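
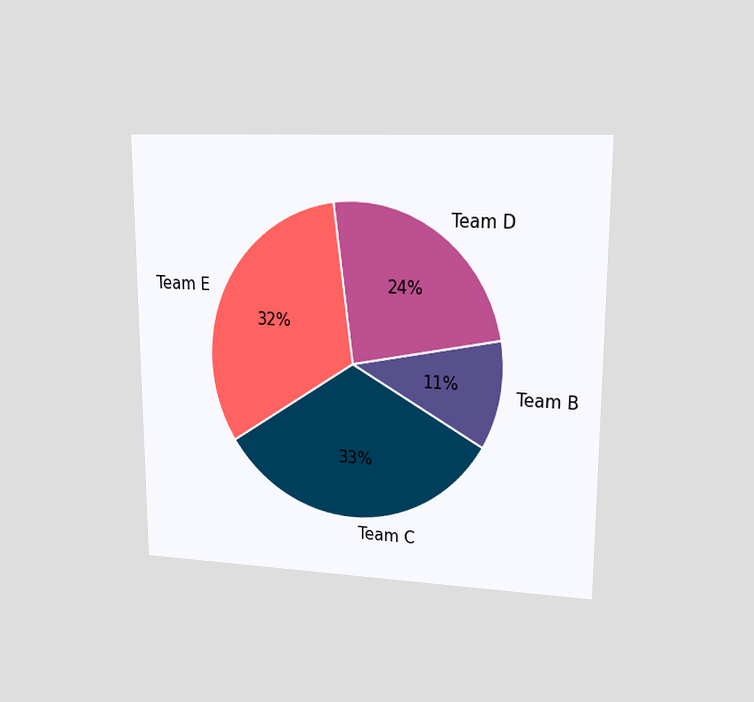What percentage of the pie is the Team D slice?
The chart is viewed at a slight angle. The Team D slice takes up 24% of the pie.

24%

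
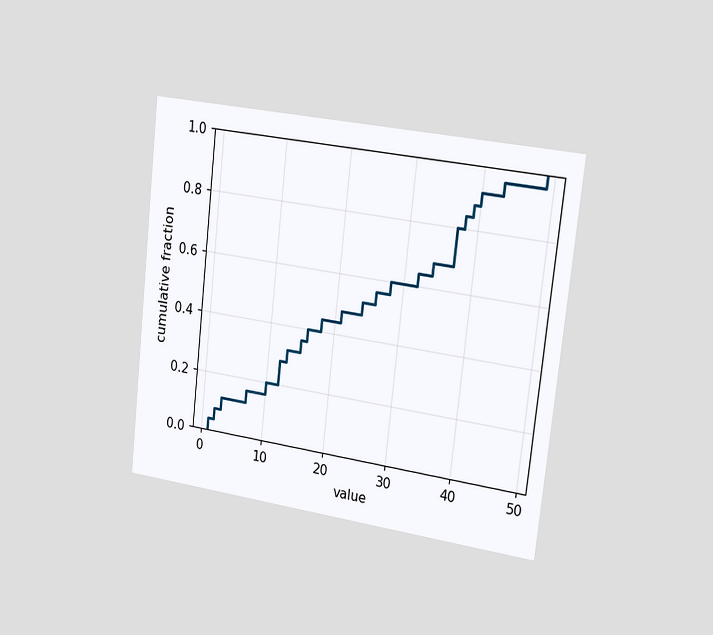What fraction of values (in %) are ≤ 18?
The chart is tilted about 6° clockwise and viewed slightly from the right. At x=18 the ECDF step is at 44%.

44%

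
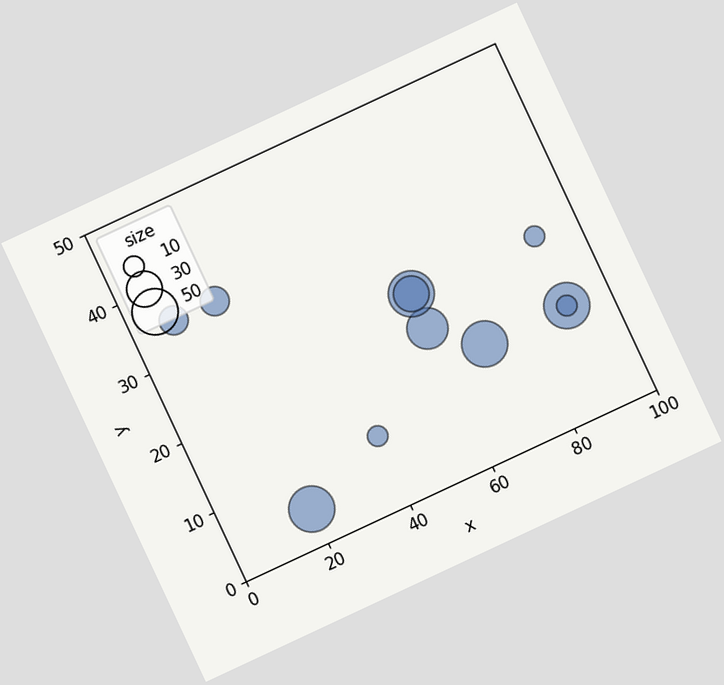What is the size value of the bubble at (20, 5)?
The chart is tilted about 25° counter-clockwise. Matching the bubble at (20, 5) against the size legend gives 50.

50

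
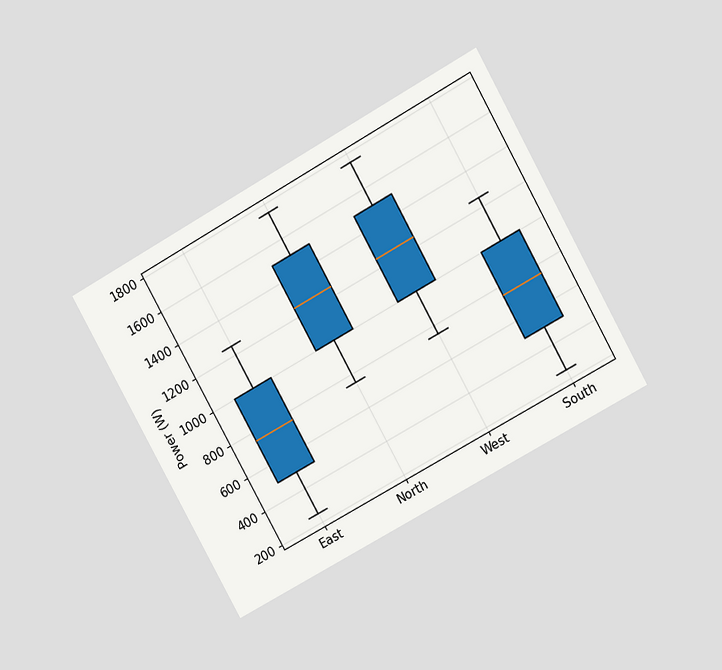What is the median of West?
The chart is tilted about 29° counter-clockwise and viewed at a slight angle. The median line in the West box sits at 1250W.

1250W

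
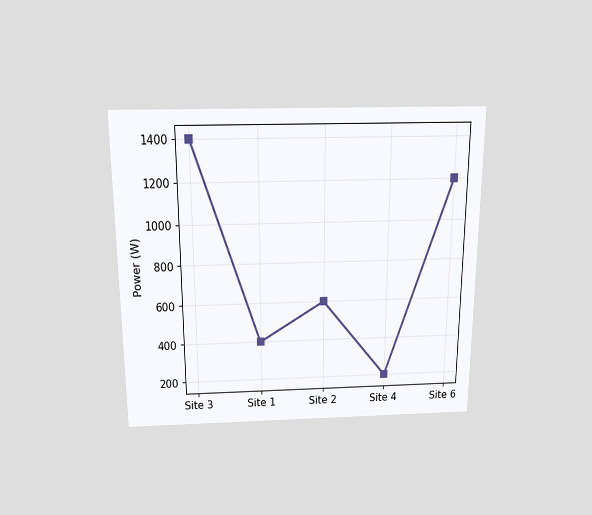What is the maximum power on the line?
The chart is viewed slightly from above. The highest point is at Site 3, and reading across to the y-axis gives 1400W.

1400W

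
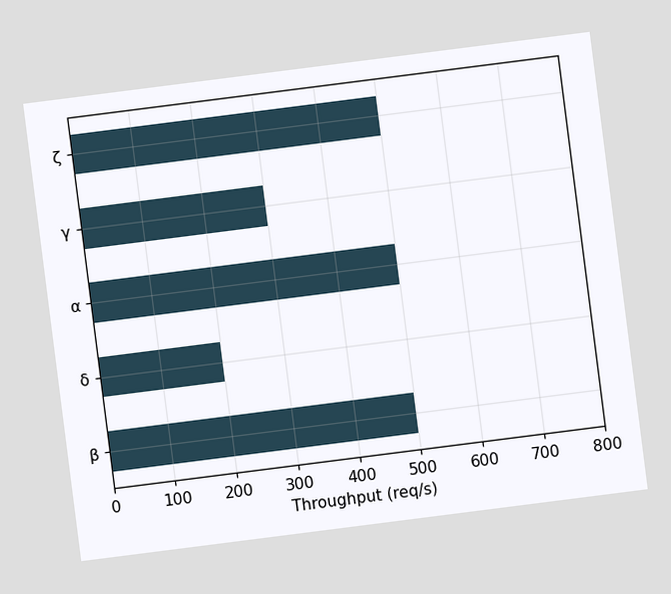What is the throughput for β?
The chart is tilted about 7° counter-clockwise. Reading along the chart's x-axis, the β bar reaches 500req/s.

500req/s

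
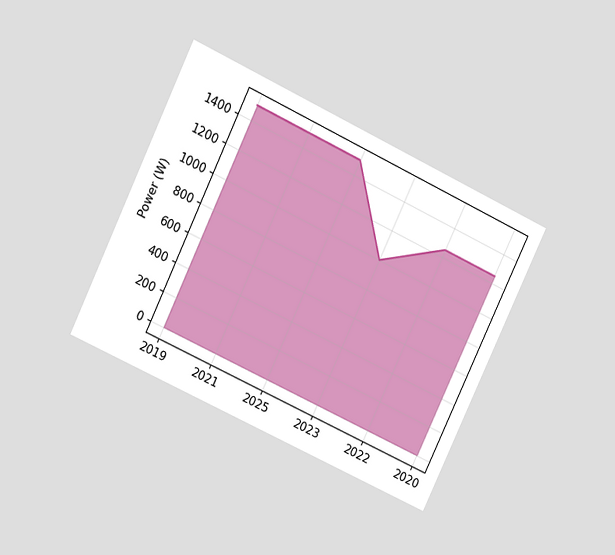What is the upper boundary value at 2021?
The chart is tilted about 25° clockwise and viewed at a slight angle. At 2021 the upper boundary is at 1500W.

1500W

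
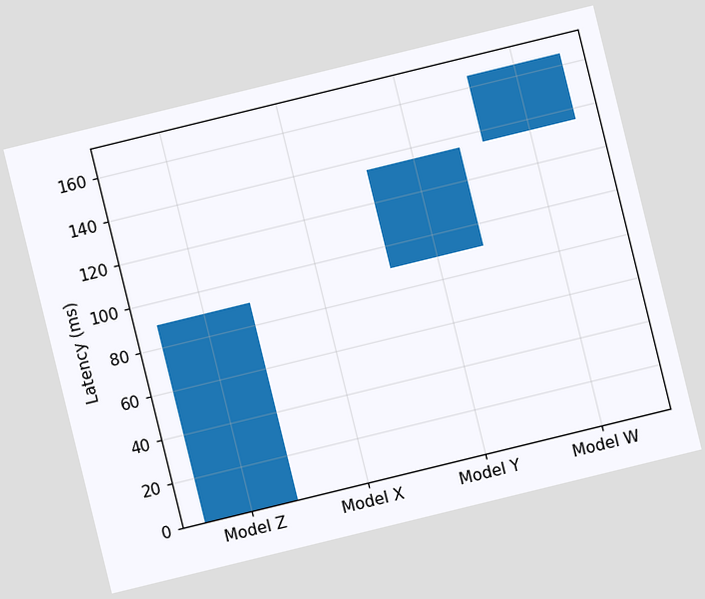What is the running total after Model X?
90ms

The chart is tilted about 14° counter-clockwise. After Model X the running total reaches 90ms.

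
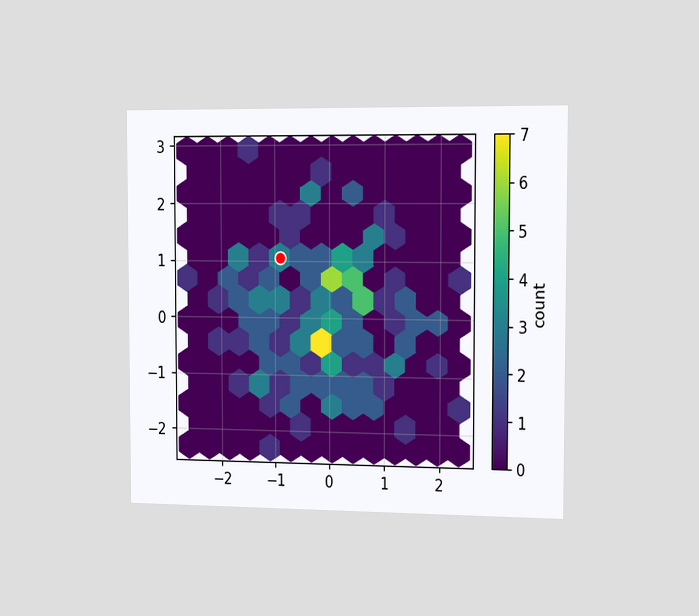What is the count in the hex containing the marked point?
The chart is viewed slightly from the right. The marked hex reads 3 on the colorbar.

3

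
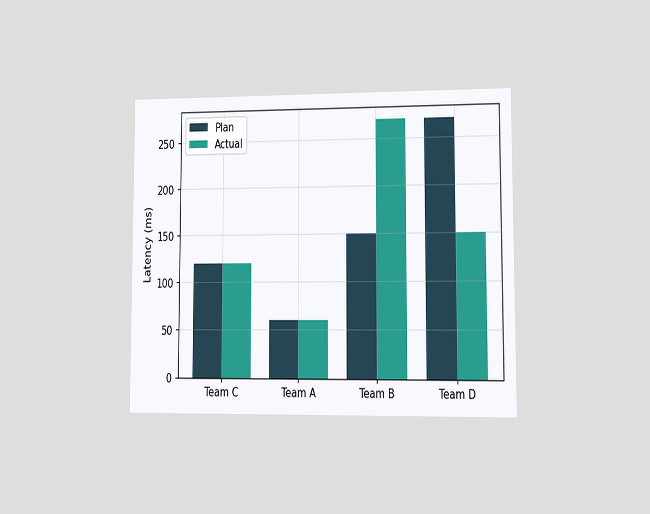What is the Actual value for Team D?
The chart is viewed at a slight angle. The Actual bar at Team D reaches 150ms on the y-axis.

150ms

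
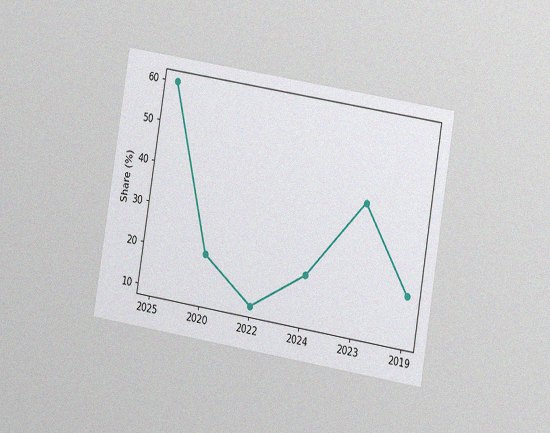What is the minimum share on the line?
10%

The chart is tilted about 9° clockwise and viewed at a slight angle, with some photo noise. The lowest point is at 2022, and reading across to the y-axis gives 10%.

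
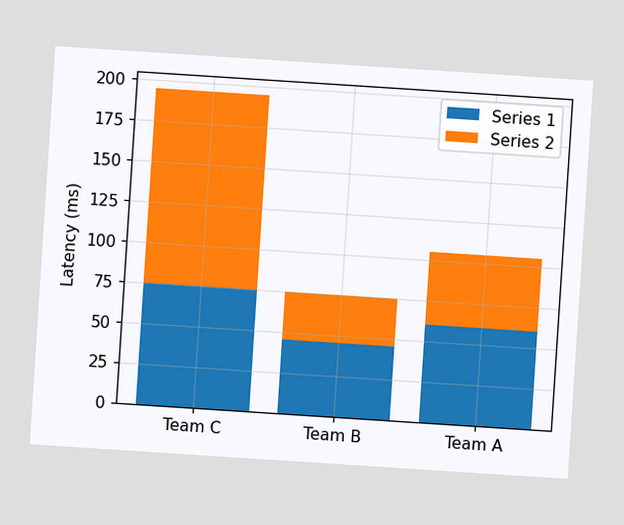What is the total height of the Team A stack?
105ms

The chart is tilted about 4° clockwise. The Team A stack's top reaches 105ms on the y-axis.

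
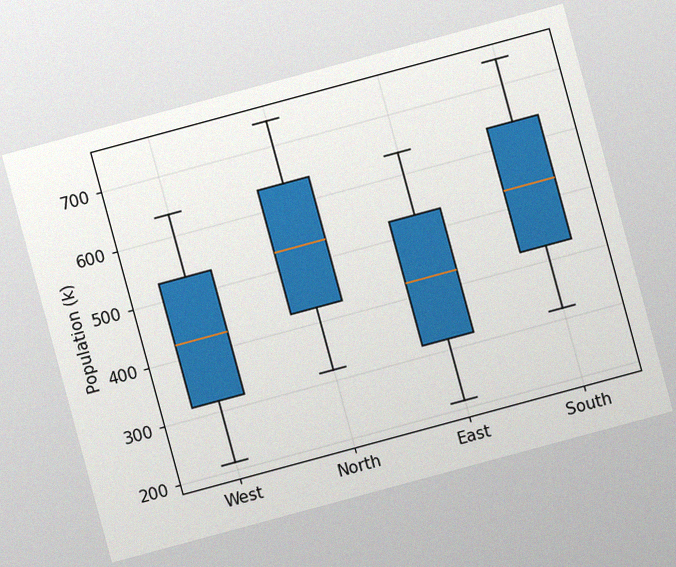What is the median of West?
424k

The chart is tilted about 15° counter-clockwise, with some photo noise. The median line in the West box sits at 424k.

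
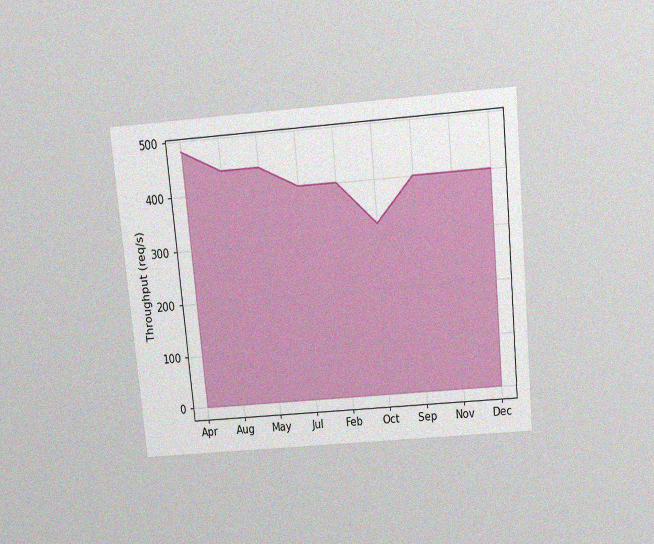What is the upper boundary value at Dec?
The chart is tilted about 5° counter-clockwise and viewed slightly from above, with some photo noise. At Dec the upper boundary is at 400req/s.

400req/s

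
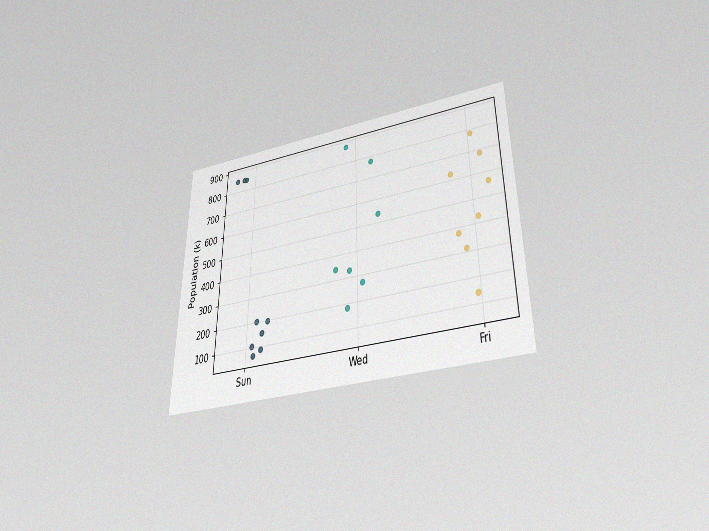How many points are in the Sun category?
The chart is viewed slightly from below, with some photo noise. Counting the markers in the Sun column gives 9.

9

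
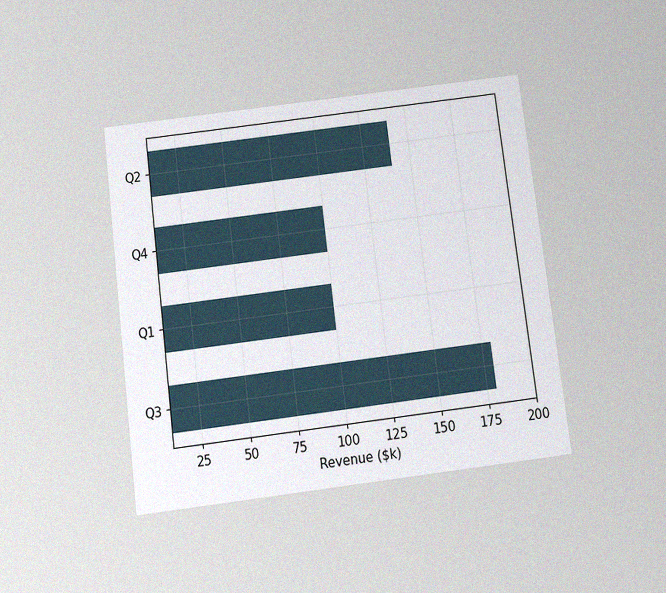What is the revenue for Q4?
The chart is tilted about 7° counter-clockwise and viewed slightly from below, with some photo noise. Reading along the chart's x-axis, the Q4 bar reaches $100k.

$100k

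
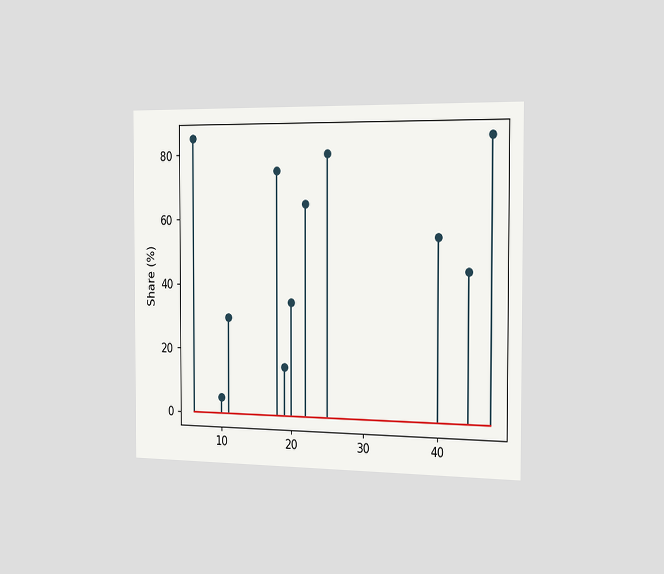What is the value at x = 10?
5%

The chart is viewed slightly from the right. The stem at x=10 reaches 5%.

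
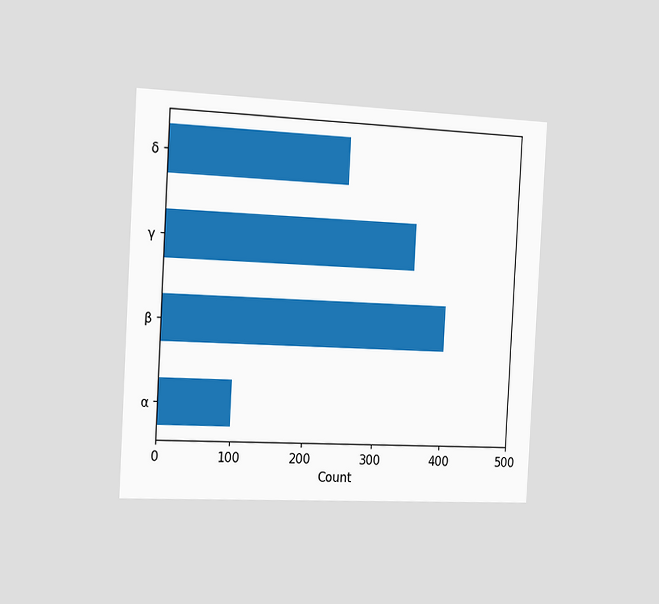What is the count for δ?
250

The chart is tilted about 3° clockwise and viewed slightly from the left. Reading along the chart's x-axis, the δ bar reaches 250.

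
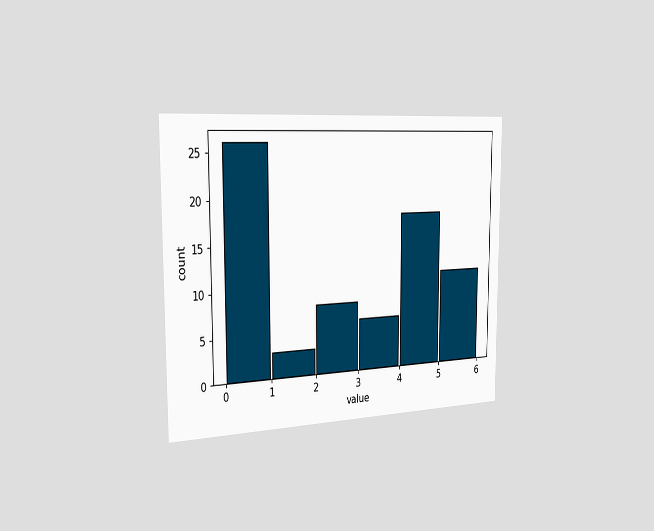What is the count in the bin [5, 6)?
11

The chart is viewed slightly from the left. The [5, 6) bin has height 11.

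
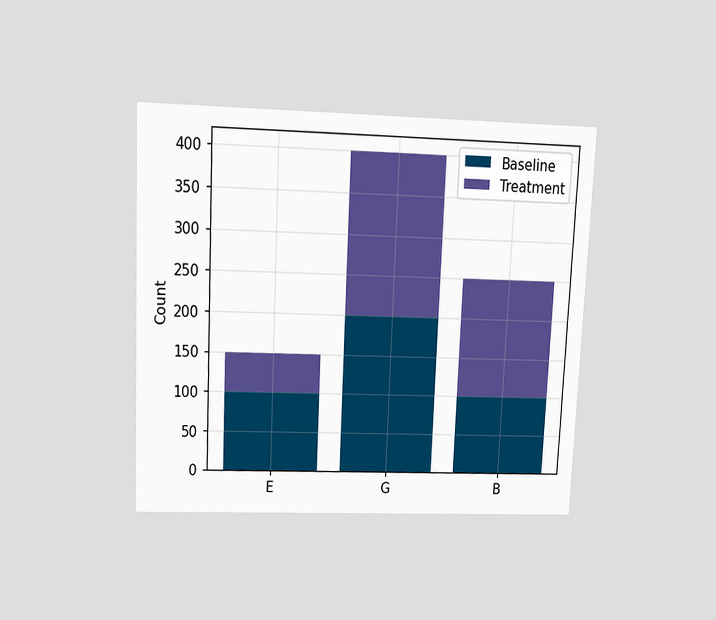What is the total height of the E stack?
The chart is tilted about 3° clockwise and viewed slightly from above. The E stack's top reaches 150 on the y-axis.

150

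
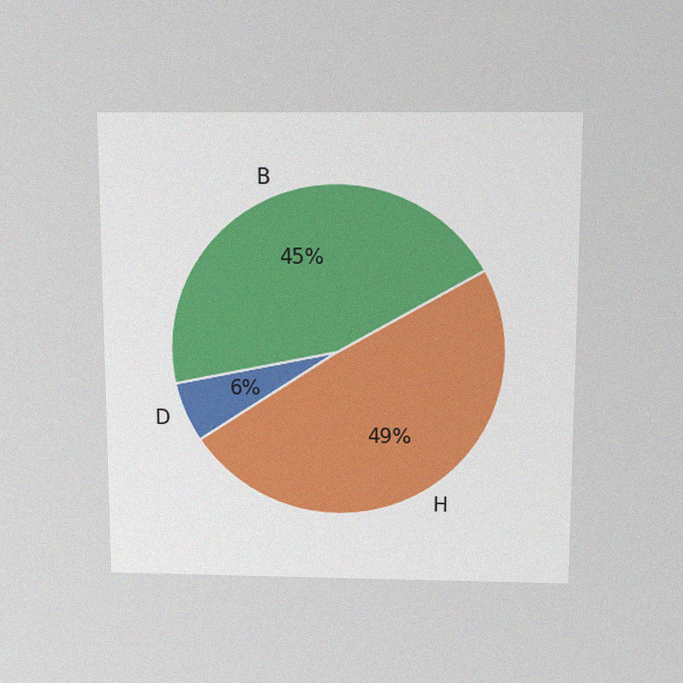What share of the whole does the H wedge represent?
49%

The chart is viewed slightly from above, with some photo noise. The H slice takes up 49% of the pie.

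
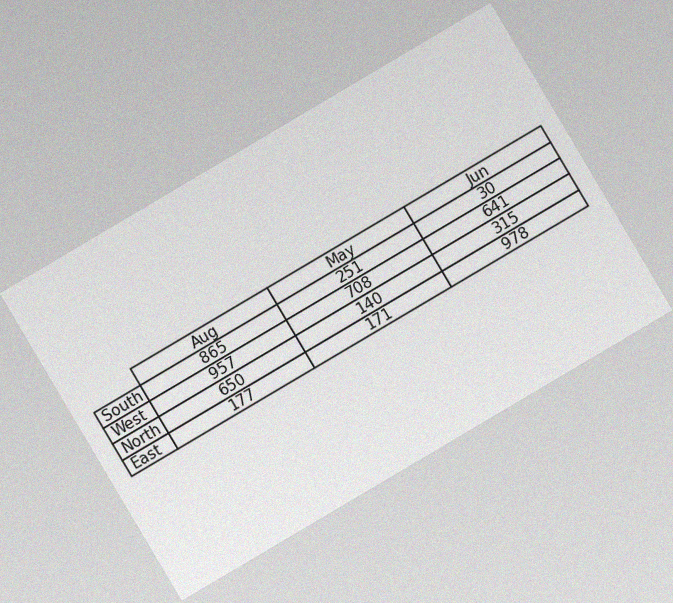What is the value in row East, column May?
171

The chart is tilted about 31° counter-clockwise, with some photo noise. The (East, May) cell reads 171.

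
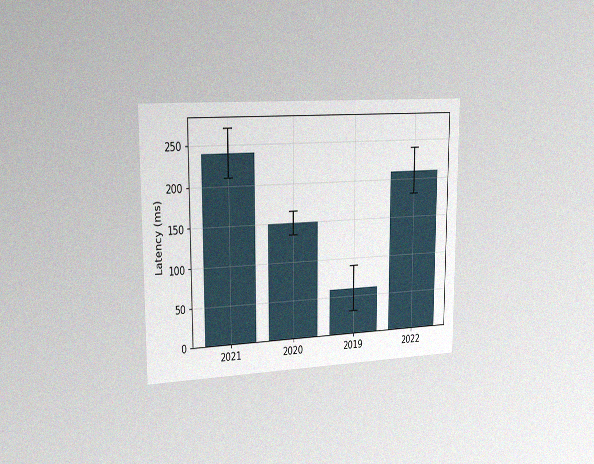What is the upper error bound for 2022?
240ms

The chart is viewed slightly from the left, with some photo noise. The 2022 bar's upper whisker reaches 240ms.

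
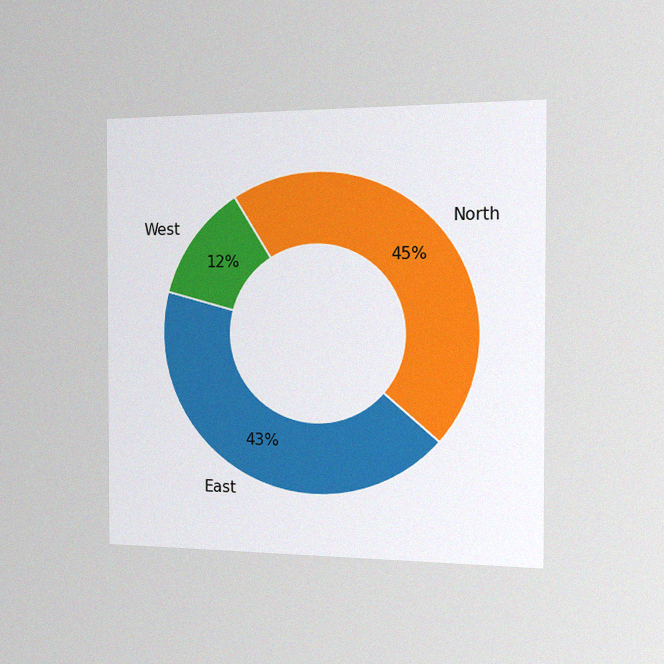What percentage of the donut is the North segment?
The chart is viewed slightly from the right, with some photo noise. The North segment takes up 45% of the ring.

45%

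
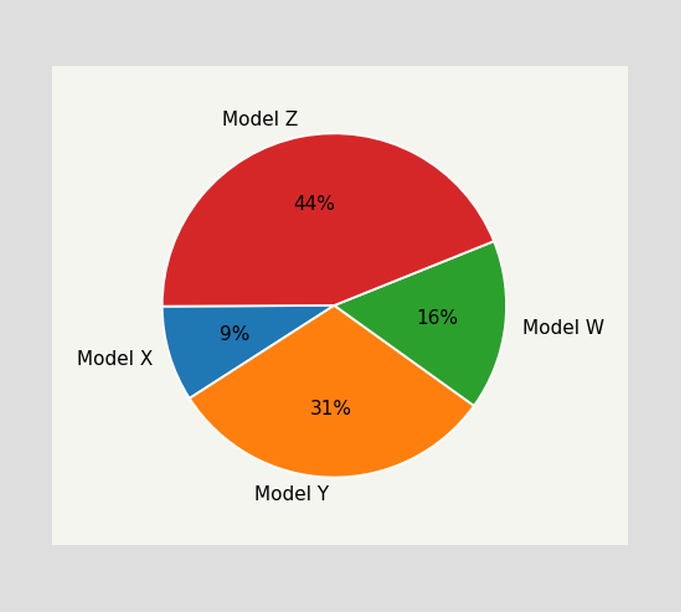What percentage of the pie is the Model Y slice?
31%

The Model Y slice takes up 31% of the pie.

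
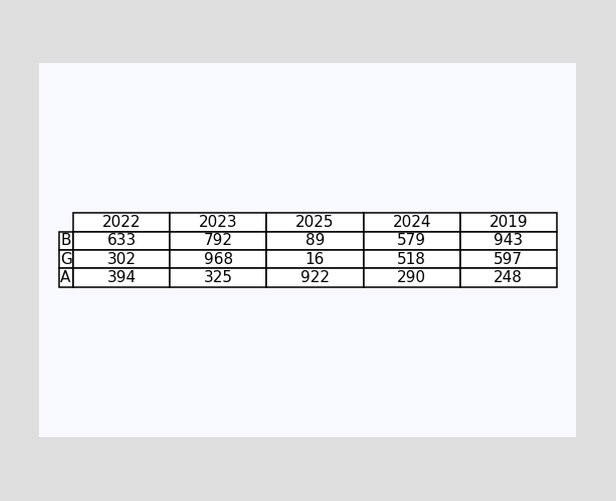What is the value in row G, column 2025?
The (G, 2025) cell reads 16.

16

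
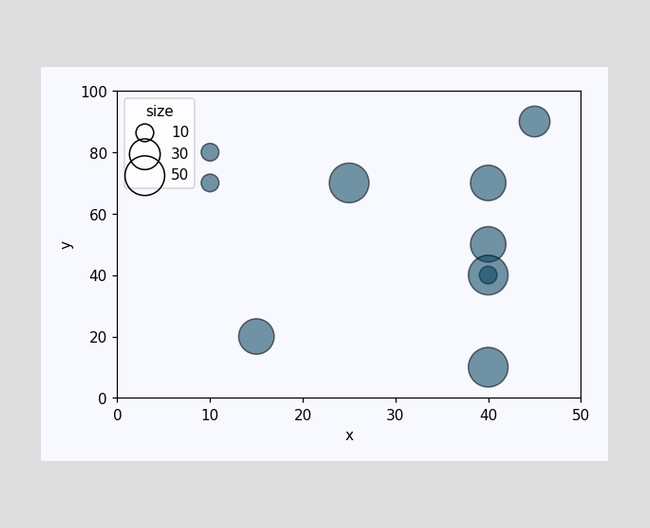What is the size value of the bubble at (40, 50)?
Matching the bubble at (40, 50) against the size legend gives 40.

40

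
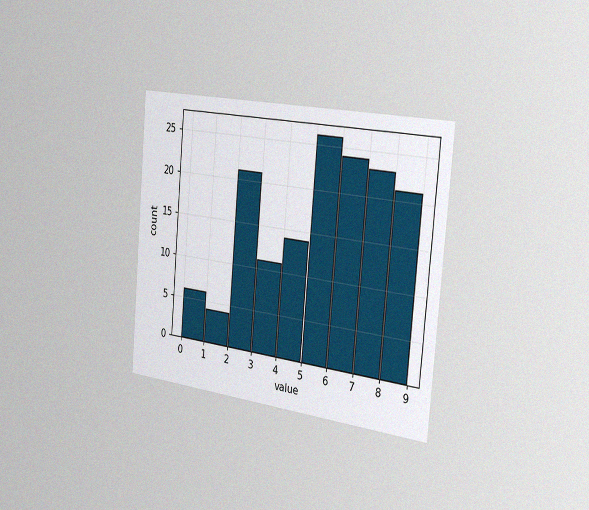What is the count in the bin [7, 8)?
23

The chart is tilted about 5° clockwise and viewed slightly from the right, with some photo noise. The [7, 8) bin has height 23.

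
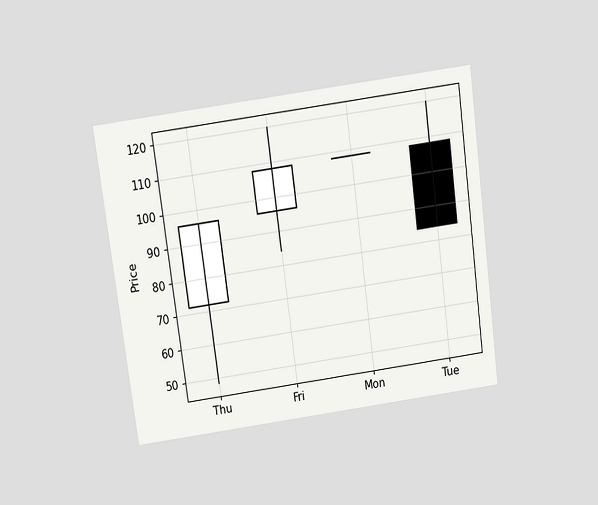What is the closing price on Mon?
108

The chart is tilted about 8° counter-clockwise and viewed slightly from above. The Mon candle closes at 108.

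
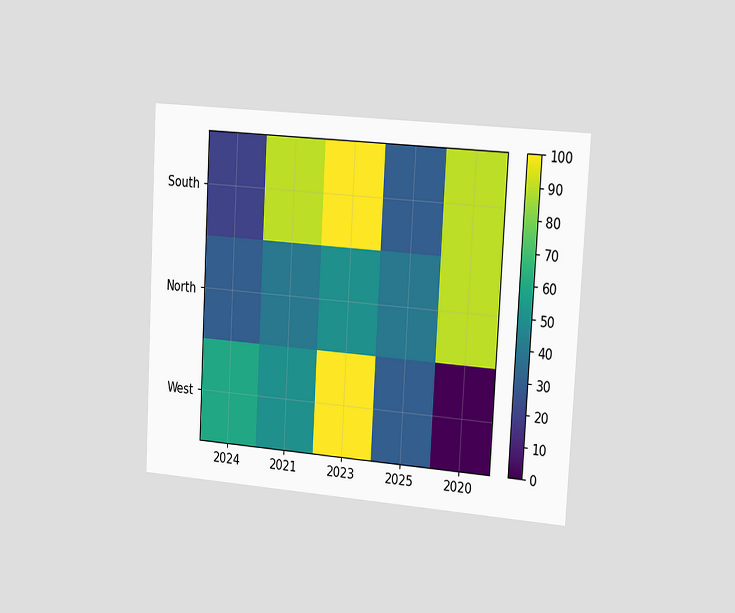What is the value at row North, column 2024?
The chart is tilted about 3° clockwise and viewed slightly from the right. Matching cell (North, 2024) against the colorbar gives 30.

30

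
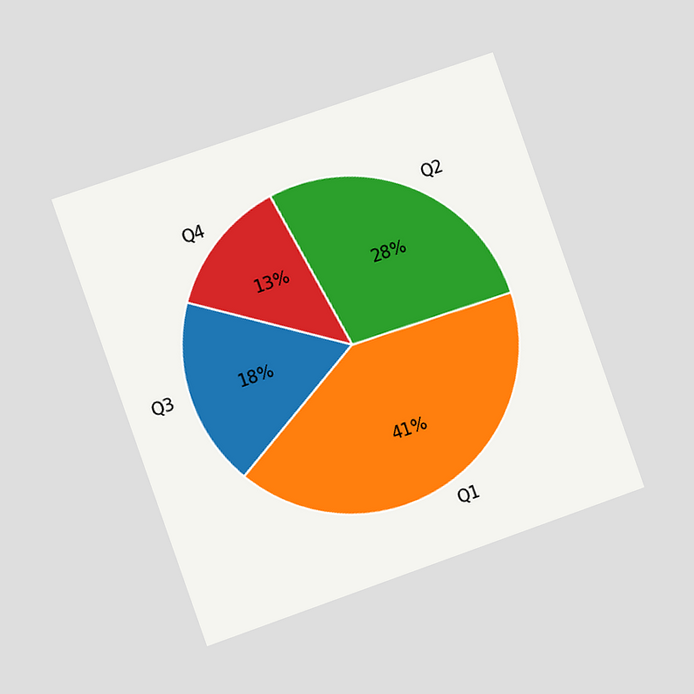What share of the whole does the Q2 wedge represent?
The chart is tilted about 19° counter-clockwise and viewed slightly from the left. The Q2 slice takes up 28% of the pie.

28%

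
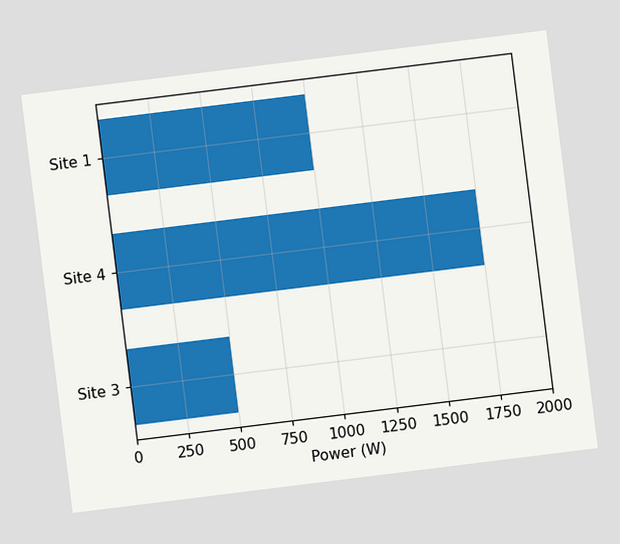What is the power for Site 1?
The chart is tilted about 7° counter-clockwise. Reading along the chart's x-axis, the Site 1 bar reaches 1000W.

1000W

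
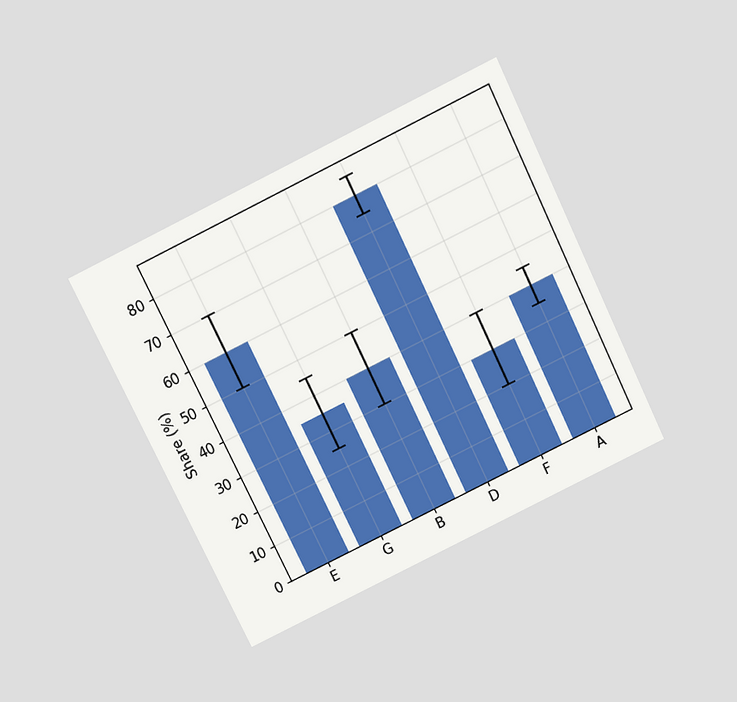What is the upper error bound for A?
The chart is tilted about 26° counter-clockwise and viewed slightly from above. The A bar's upper whisker reaches 45%.

45%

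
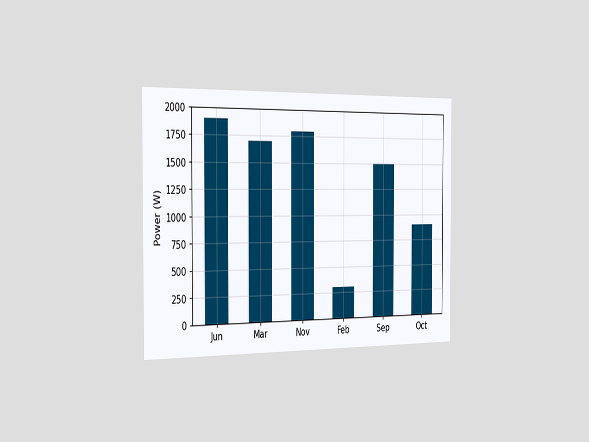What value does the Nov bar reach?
The chart is viewed slightly from the left. Reading along the chart's y-axis, the Nov bar reaches 1800W.

1800W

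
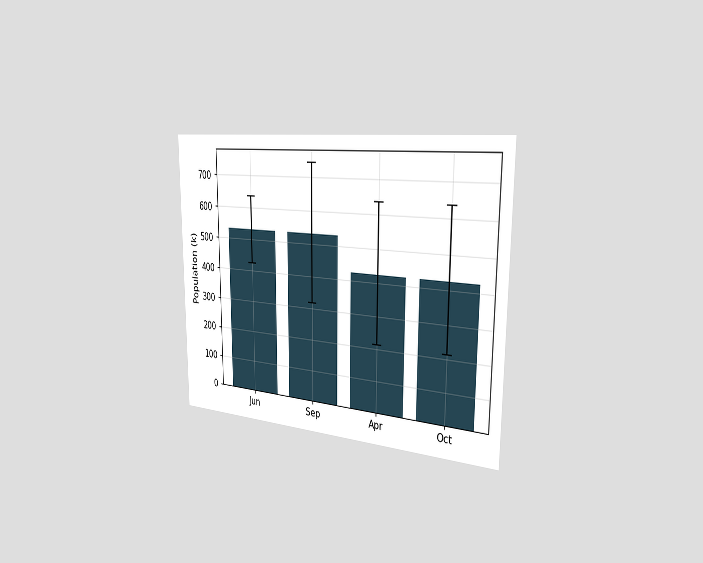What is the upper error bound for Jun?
The chart is viewed slightly from the right. The Jun bar's upper whisker reaches 636k.

636k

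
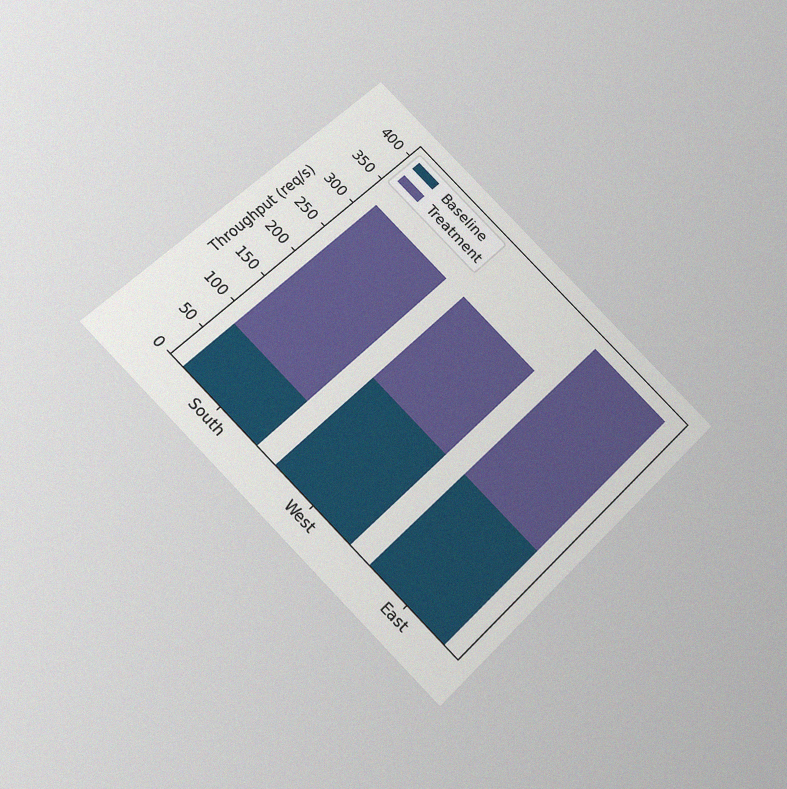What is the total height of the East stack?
The chart is tilted about 45° clockwise and viewed slightly from below, with some photo noise. The East stack's top reaches 400req/s on the y-axis.

400req/s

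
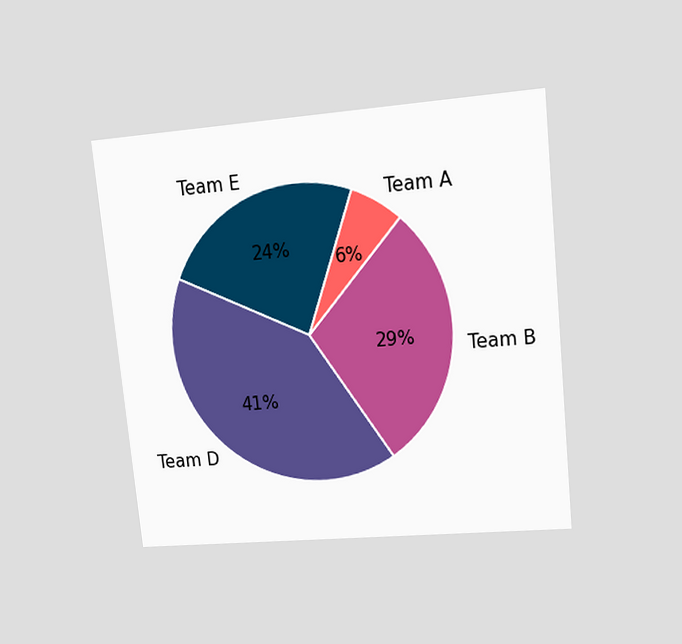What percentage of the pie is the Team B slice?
The chart is tilted about 6° counter-clockwise and viewed at a slight angle. The Team B slice takes up 29% of the pie.

29%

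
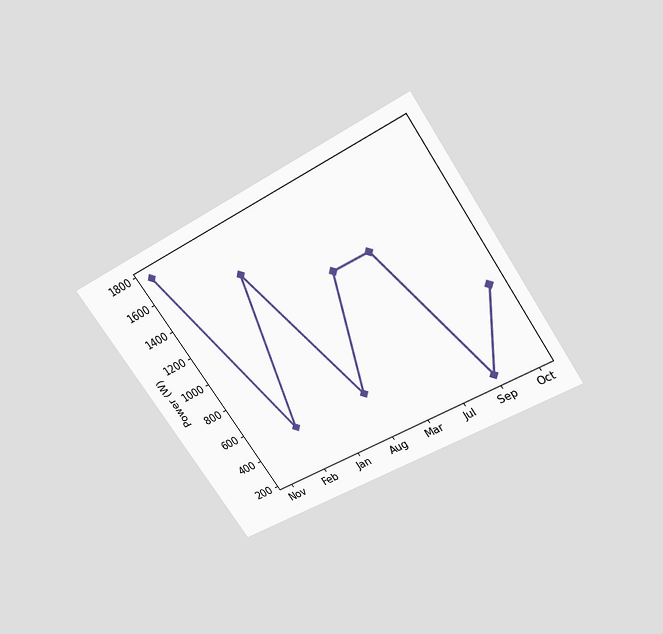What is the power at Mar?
The chart is tilted about 34° counter-clockwise and viewed slightly from above. At Mar, the line is at 1250W.

1250W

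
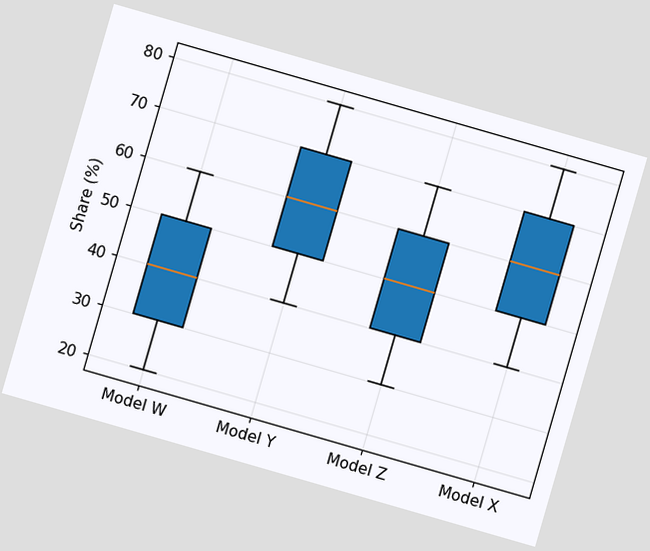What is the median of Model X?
60%

The chart is tilted about 16° clockwise. The median line in the Model X box sits at 60%.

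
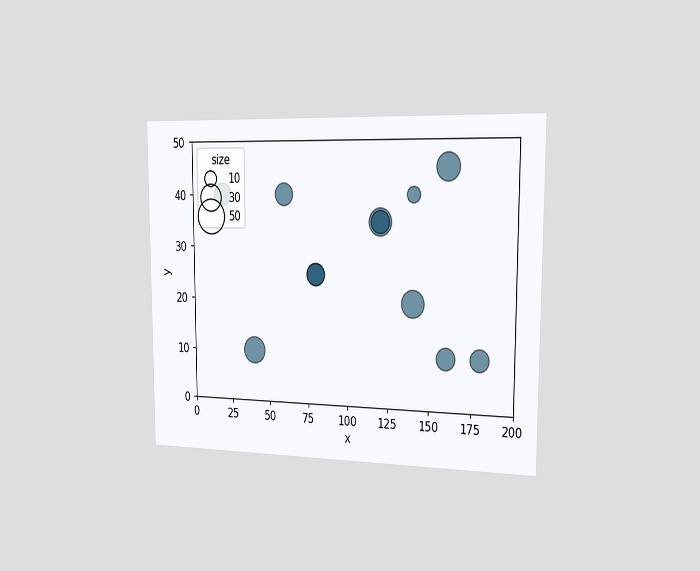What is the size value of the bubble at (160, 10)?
20

The chart is viewed slightly from the right. Matching the bubble at (160, 10) against the size legend gives 20.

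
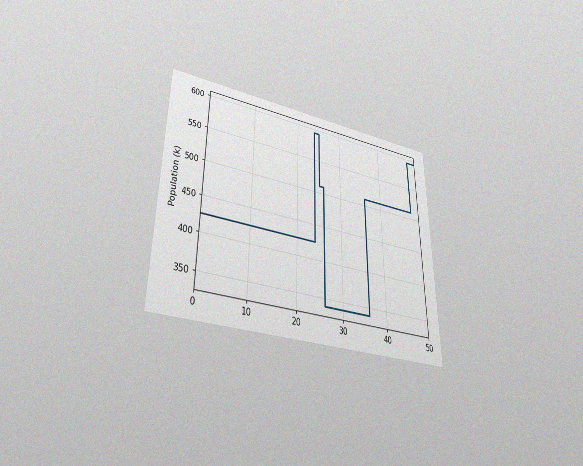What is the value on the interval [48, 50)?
595k

The chart is viewed slightly from below, with some photo noise. On [48, 50) the step sits at 595k.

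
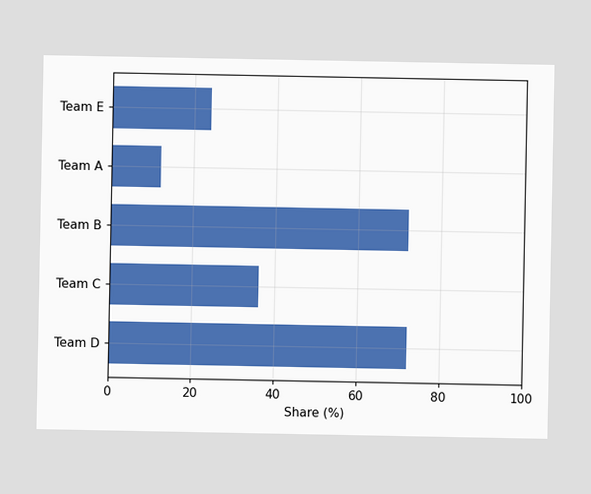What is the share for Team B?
Reading along the chart's x-axis, the Team B bar reaches 72%.

72%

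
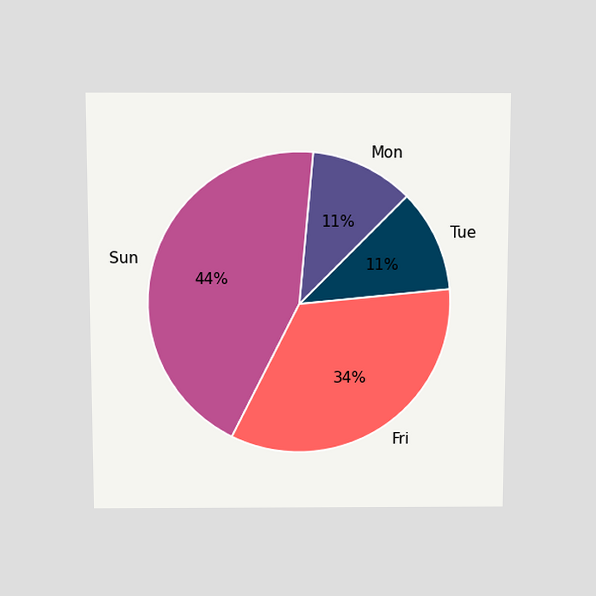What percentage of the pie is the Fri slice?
34%

The chart is viewed slightly from above. The Fri slice takes up 34% of the pie.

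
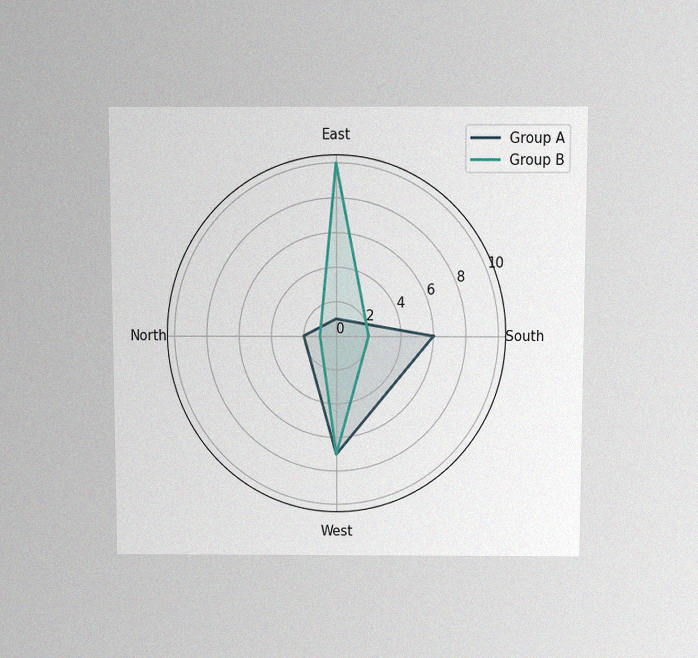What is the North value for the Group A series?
The chart is viewed slightly from above, with some photo noise. On the North axis, Group A reaches 2.

2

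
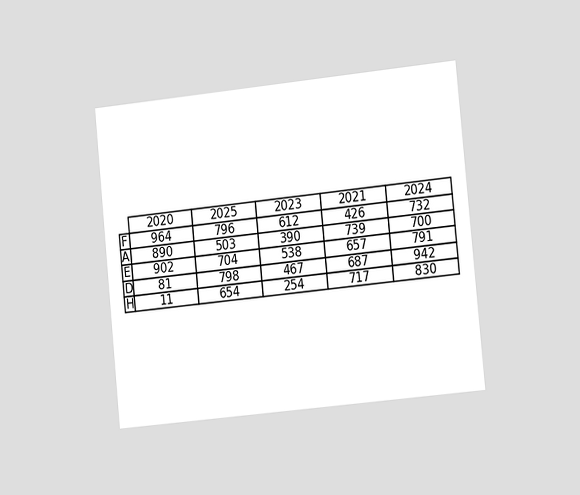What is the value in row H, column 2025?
654

The chart is tilted about 6° counter-clockwise and viewed slightly from the right. The (H, 2025) cell reads 654.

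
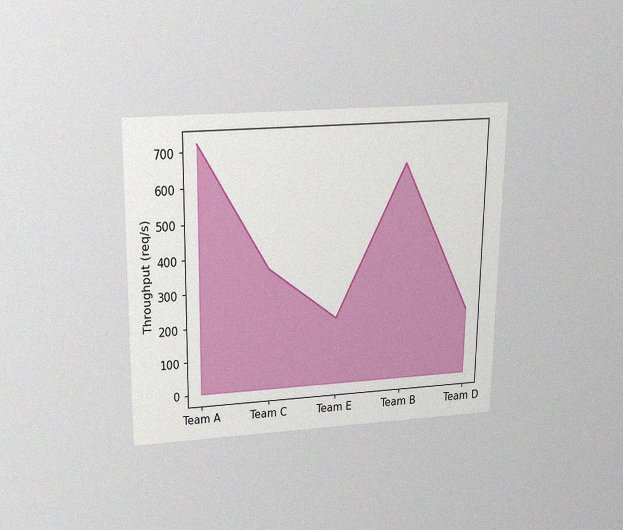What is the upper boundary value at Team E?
The chart is viewed slightly from above, with some photo noise. At Team E the upper boundary is at 200req/s.

200req/s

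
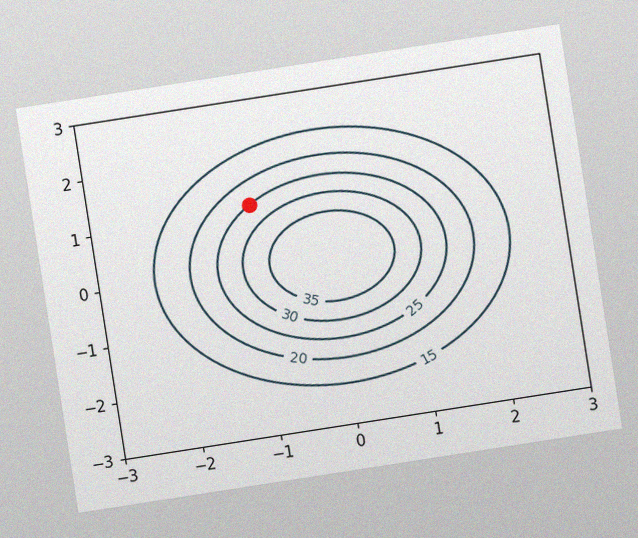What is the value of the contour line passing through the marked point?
The chart is tilted about 9° counter-clockwise, with some photo noise. The marked point sits on the contour labelled 25.

25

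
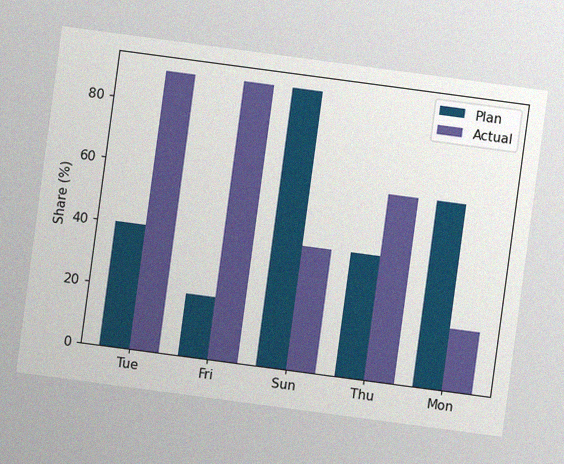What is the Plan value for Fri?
20%

The chart is tilted about 8° clockwise, with some photo noise. The Plan bar at Fri reaches 20% on the y-axis.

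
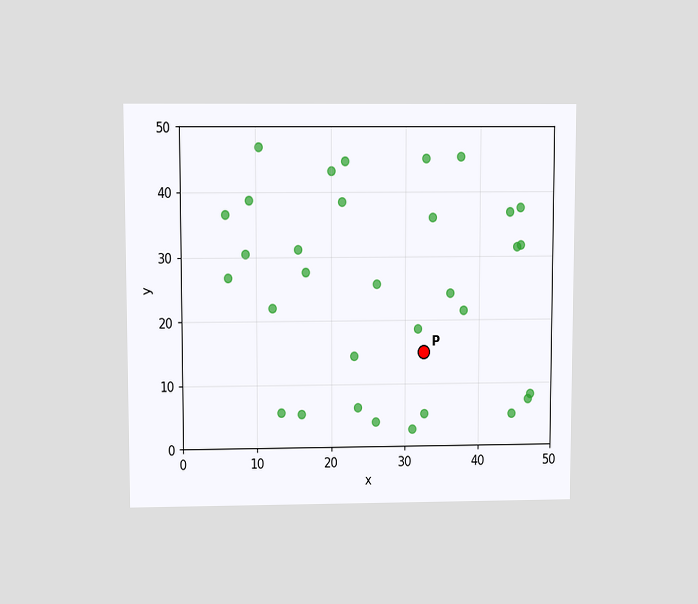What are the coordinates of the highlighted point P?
The chart is viewed slightly from above. Following the gridlines from P to each axis, P sits at (32.5, 15).

(32.5, 15)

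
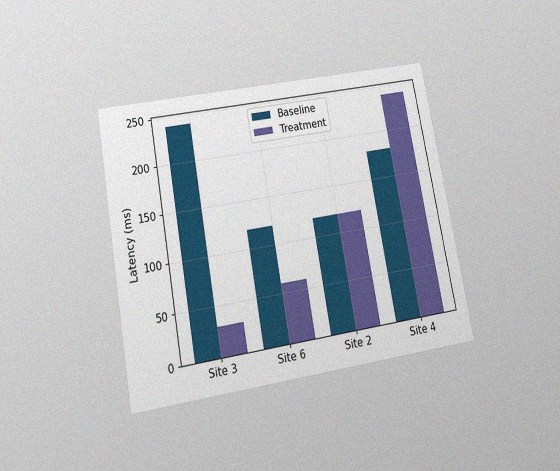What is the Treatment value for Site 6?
The chart is tilted about 10° counter-clockwise and viewed slightly from below, with some photo noise. The Treatment bar at Site 6 reaches 60ms on the y-axis.

60ms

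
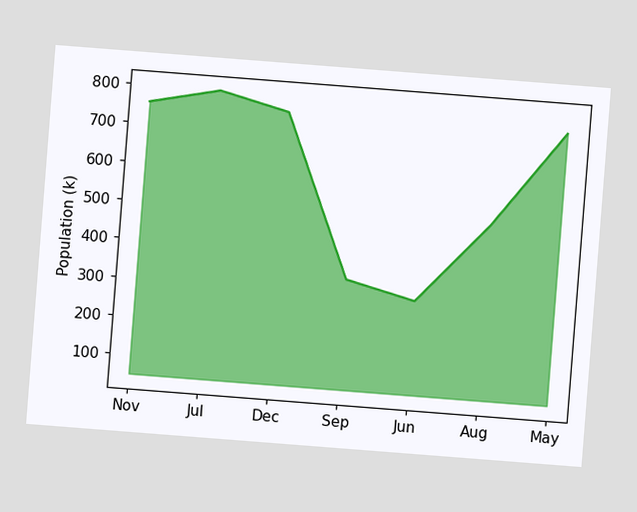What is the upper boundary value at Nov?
756k

The chart is tilted about 4° clockwise. At Nov the upper boundary is at 756k.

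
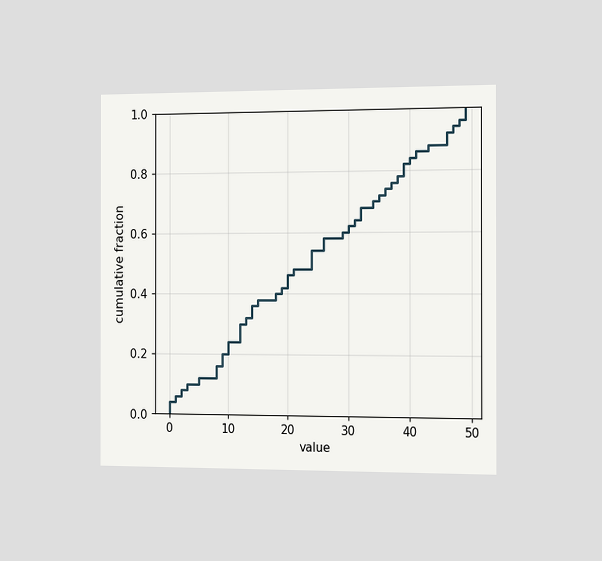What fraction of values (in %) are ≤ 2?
8%

The chart is viewed slightly from the right. At x=2 the ECDF step is at 8%.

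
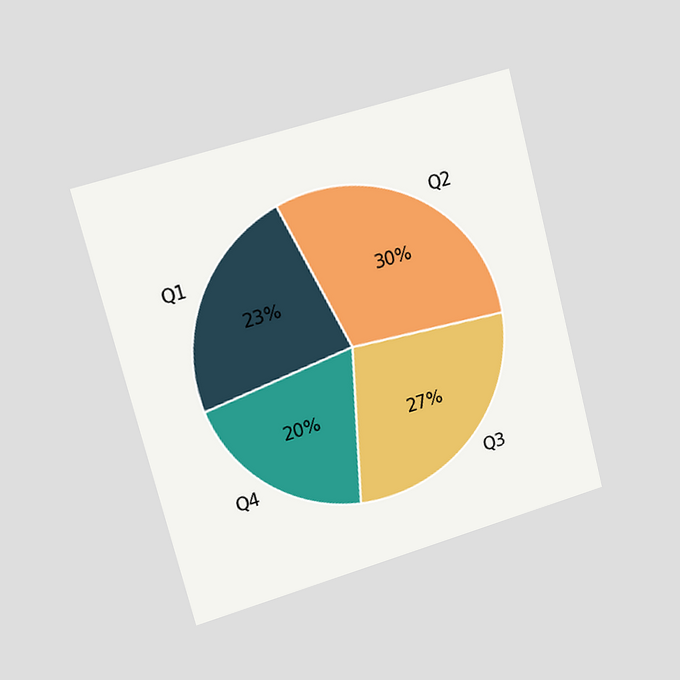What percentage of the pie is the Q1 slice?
23%

The chart is tilted about 14° counter-clockwise and viewed slightly from the left. The Q1 slice takes up 23% of the pie.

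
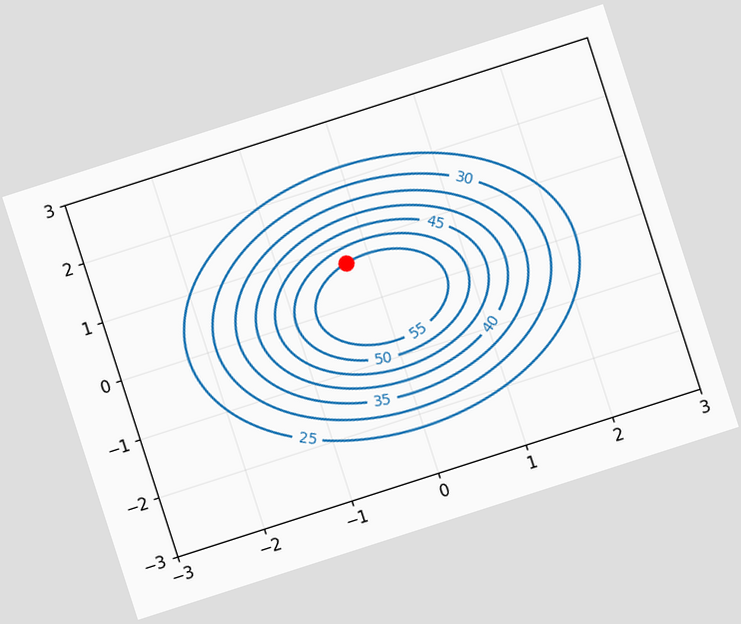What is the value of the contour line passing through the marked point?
55

The chart is tilted about 18° counter-clockwise. The marked point sits on the contour labelled 55.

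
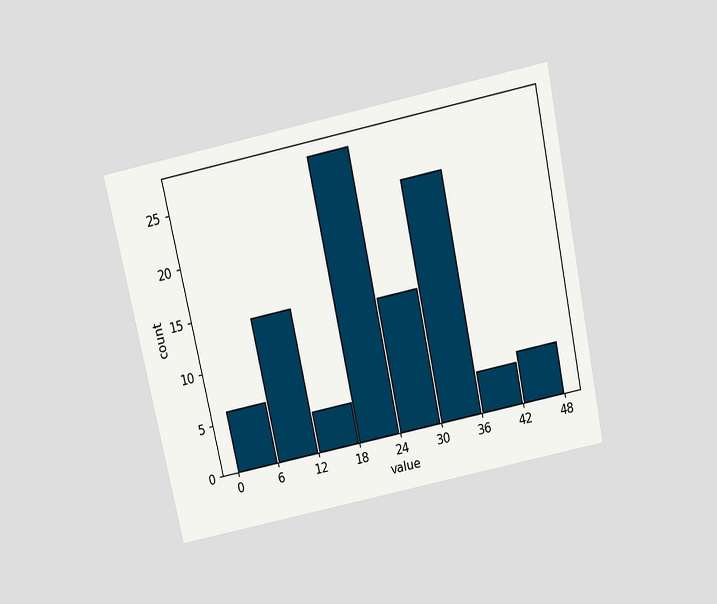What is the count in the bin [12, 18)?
The chart is tilted about 12° counter-clockwise and viewed slightly from above. The [12, 18) bin has height 4.

4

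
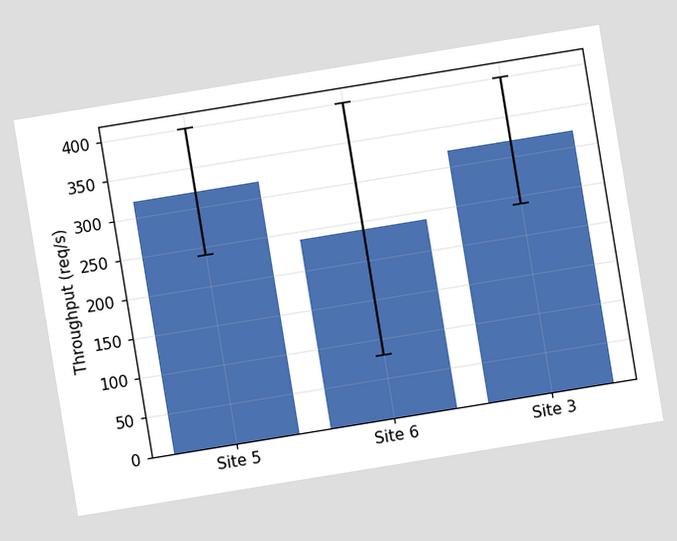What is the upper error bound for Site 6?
The chart is tilted about 9° counter-clockwise. The Site 6 bar's upper whisker reaches 400req/s.

400req/s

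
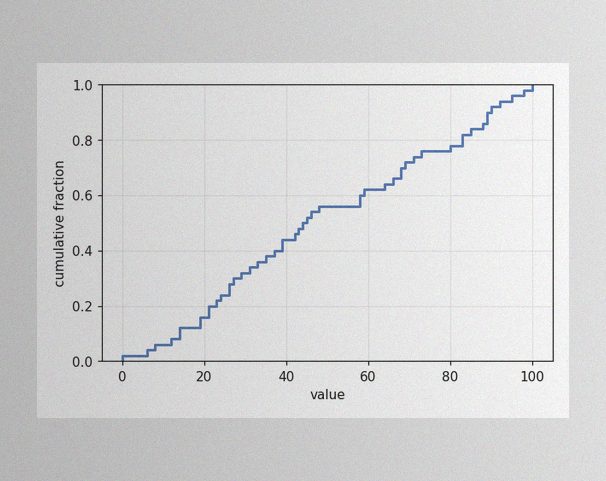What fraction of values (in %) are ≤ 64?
The image has some photo noise and uneven lighting. At x=64 the ECDF step is at 64%.

64%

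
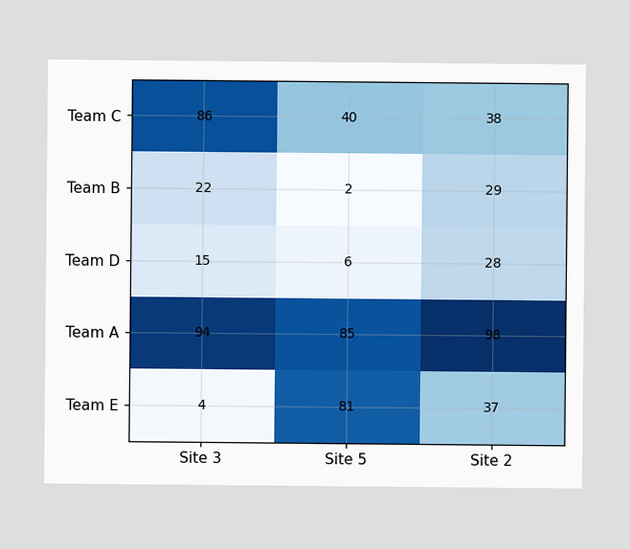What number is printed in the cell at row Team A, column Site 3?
The (Team A, Site 3) cell reads 94.

94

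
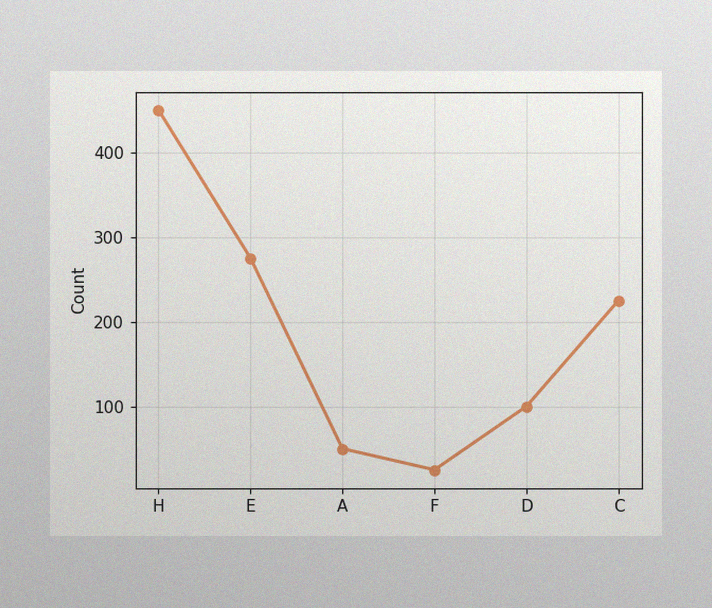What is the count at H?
450

The image has some photo noise and uneven lighting. At H, the line is at 450.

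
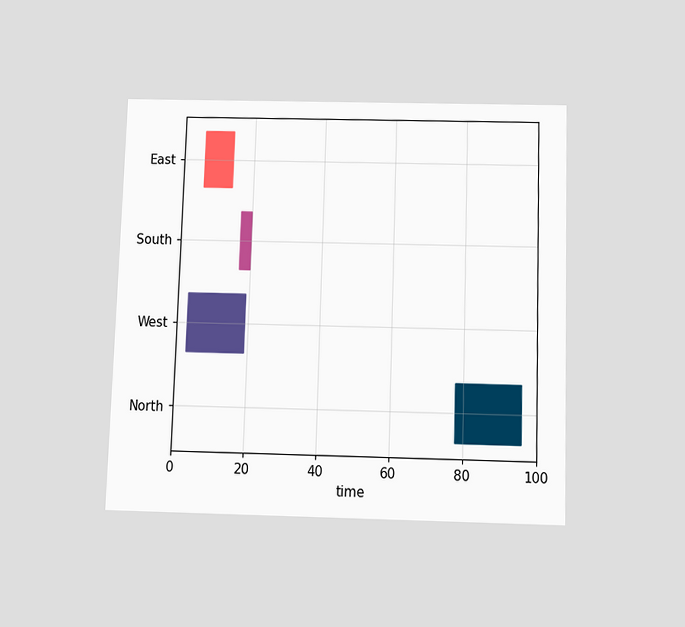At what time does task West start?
The chart is viewed slightly from below. The West bar begins at t=3.

3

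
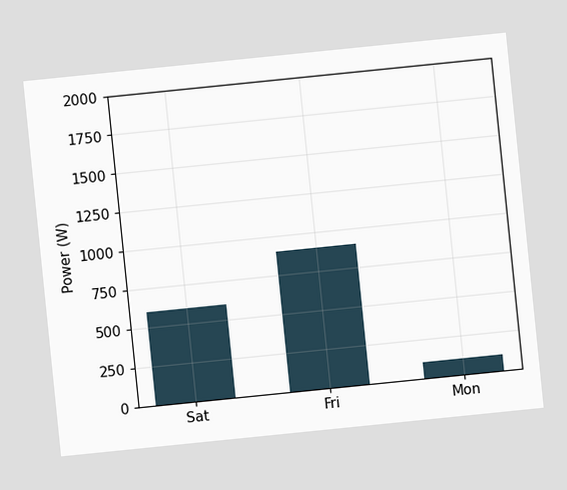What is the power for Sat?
The chart is tilted about 6° counter-clockwise. Reading along the chart's y-axis, the Sat bar reaches 600W.

600W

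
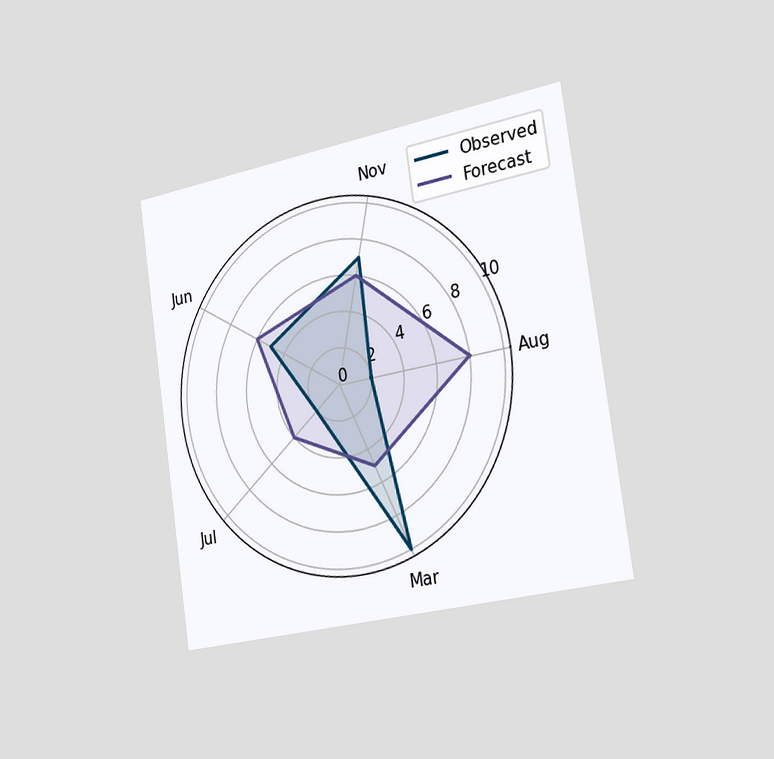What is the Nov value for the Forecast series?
The chart is tilted about 8° counter-clockwise and viewed slightly from the right. On the Nov axis, Forecast reaches 6.

6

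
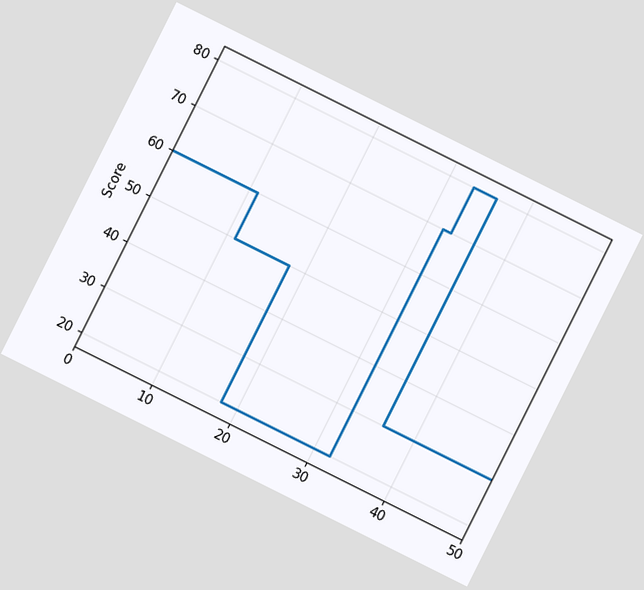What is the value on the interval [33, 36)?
80

The chart is tilted about 27° clockwise. On [33, 36) the step sits at 80.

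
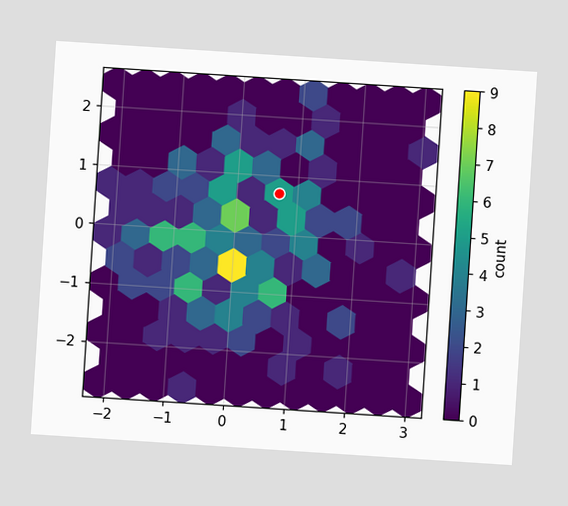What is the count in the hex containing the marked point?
5

The chart is tilted about 4° clockwise. The marked hex reads 5 on the colorbar.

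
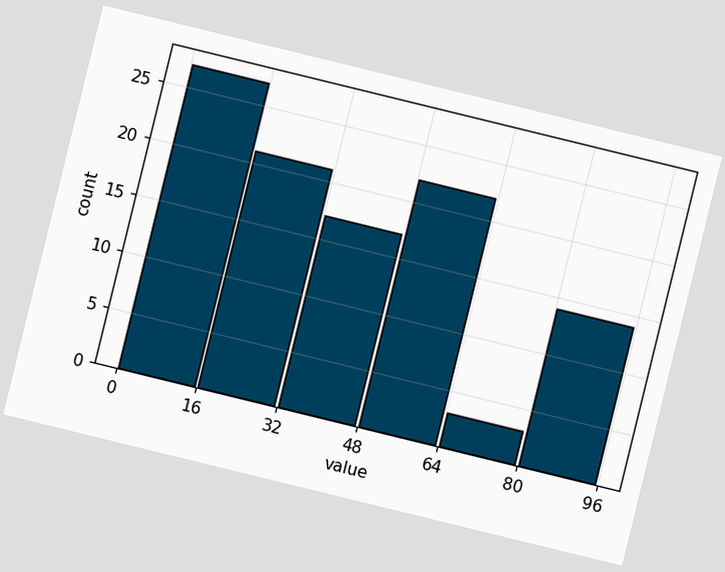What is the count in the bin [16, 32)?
21

The chart is tilted about 14° clockwise. The [16, 32) bin has height 21.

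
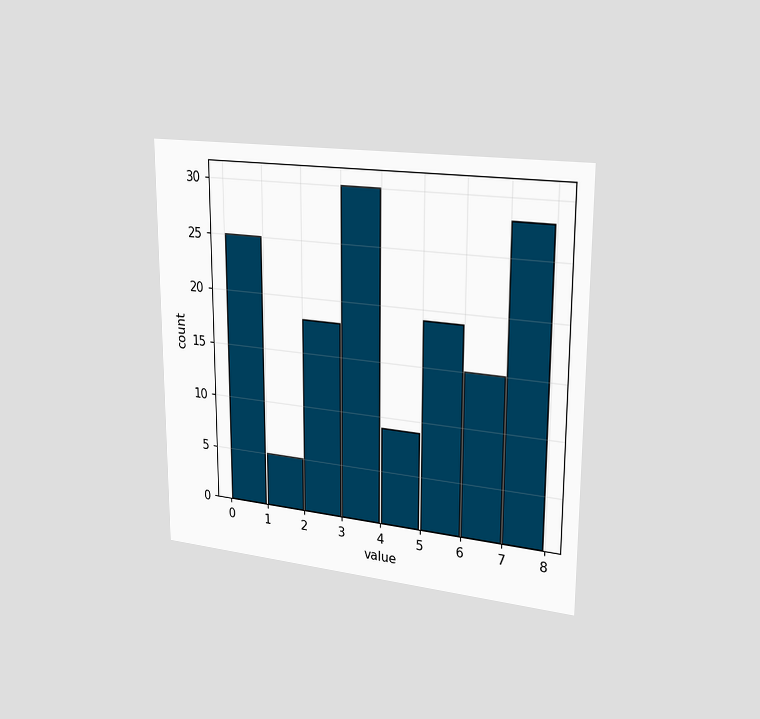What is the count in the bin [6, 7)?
The chart is viewed slightly from the right. The [6, 7) bin has height 15.

15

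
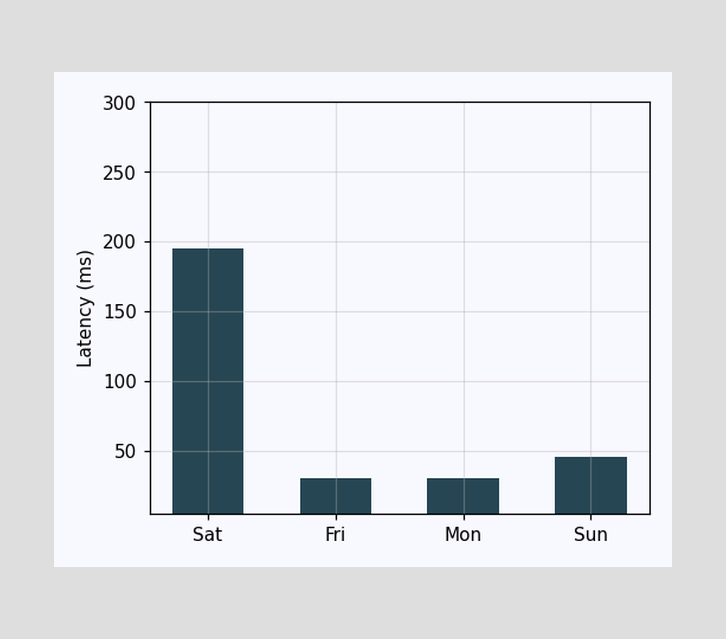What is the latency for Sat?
195ms

Reading along the chart's y-axis, the Sat bar reaches 195ms.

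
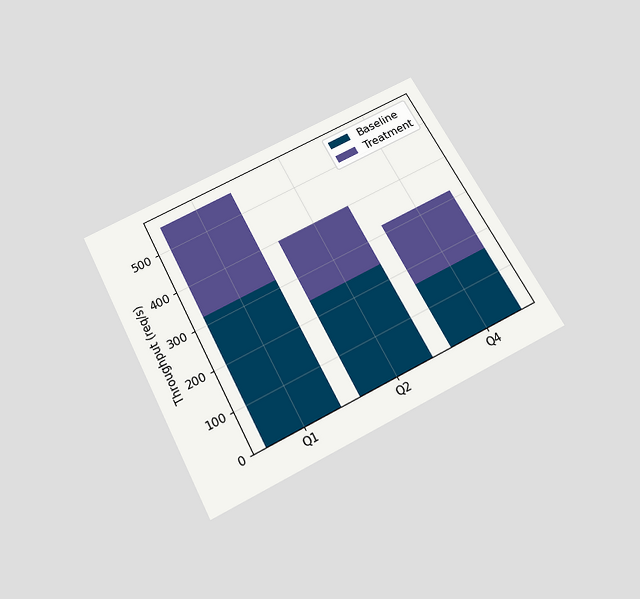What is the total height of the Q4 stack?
The chart is tilted about 27° counter-clockwise and viewed slightly from below. The Q4 stack's top reaches 320req/s on the y-axis.

320req/s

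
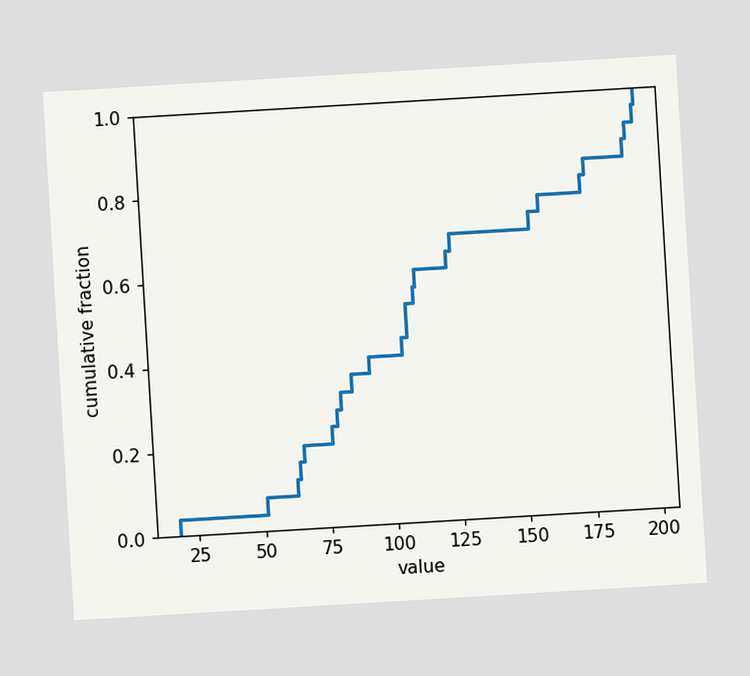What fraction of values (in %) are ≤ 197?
The chart is tilted about 3° counter-clockwise. At x=197 the ECDF step is at 100%.

100%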